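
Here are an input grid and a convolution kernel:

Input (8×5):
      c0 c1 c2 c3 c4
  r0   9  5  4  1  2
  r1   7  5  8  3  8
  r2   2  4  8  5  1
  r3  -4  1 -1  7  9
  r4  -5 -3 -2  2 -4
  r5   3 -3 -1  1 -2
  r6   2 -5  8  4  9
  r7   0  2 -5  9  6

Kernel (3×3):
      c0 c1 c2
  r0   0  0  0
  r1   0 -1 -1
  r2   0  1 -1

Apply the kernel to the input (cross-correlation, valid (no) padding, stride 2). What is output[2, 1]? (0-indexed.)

-4

The receptive field on the input at this output position is [-2 2 -4 / -1 1 -2 / 8 4 9]. Elementwise product with the kernel and sum: 1·-1 + -2·-1 + 4·1 + 9·-1.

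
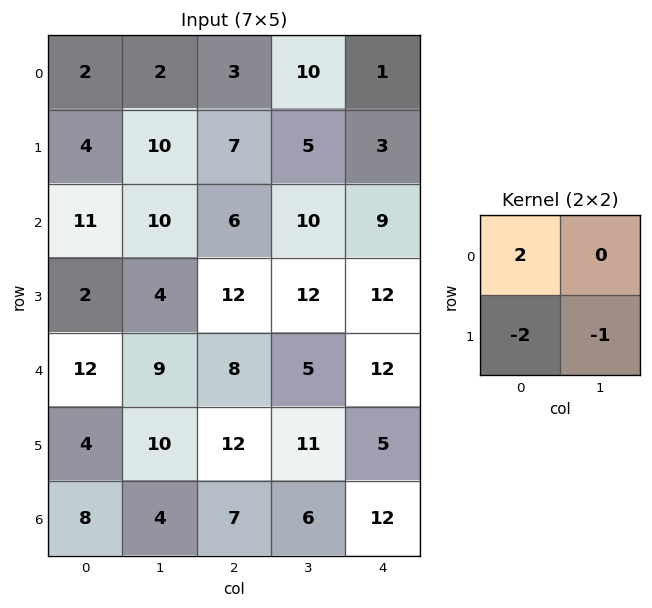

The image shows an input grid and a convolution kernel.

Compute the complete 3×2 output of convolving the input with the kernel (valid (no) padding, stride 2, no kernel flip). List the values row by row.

Output[0,0]: The receptive field on the input at this output position is [2 2 / 4 10]. Elementwise product with the kernel and sum: 2·2 + 4·-2 + 10·-1.
Output[0,1]: The receptive field on the input at this output position is [3 10 / 7 5]. Elementwise product with the kernel and sum: 3·2 + 7·-2 + 5·-1.

-14 -13
14 -24
6 -19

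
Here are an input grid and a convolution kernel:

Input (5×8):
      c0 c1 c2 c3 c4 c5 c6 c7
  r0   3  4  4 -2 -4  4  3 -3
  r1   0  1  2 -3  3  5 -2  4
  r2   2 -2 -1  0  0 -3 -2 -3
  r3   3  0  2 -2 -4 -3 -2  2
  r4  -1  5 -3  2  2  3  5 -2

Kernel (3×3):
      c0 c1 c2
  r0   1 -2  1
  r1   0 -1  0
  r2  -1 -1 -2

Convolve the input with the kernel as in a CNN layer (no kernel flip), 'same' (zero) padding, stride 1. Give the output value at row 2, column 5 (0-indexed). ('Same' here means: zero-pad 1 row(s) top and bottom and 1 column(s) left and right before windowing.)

5

The receptive field on the zero-padded input at this output position is [3 5 -2 / 0 -3 -2 / -4 -3 -2]. Elementwise product with the kernel and sum: 3·1 + 5·-2 + -2·1 + -3·-1 + -4·-1 + -3·-1 + -2·-2.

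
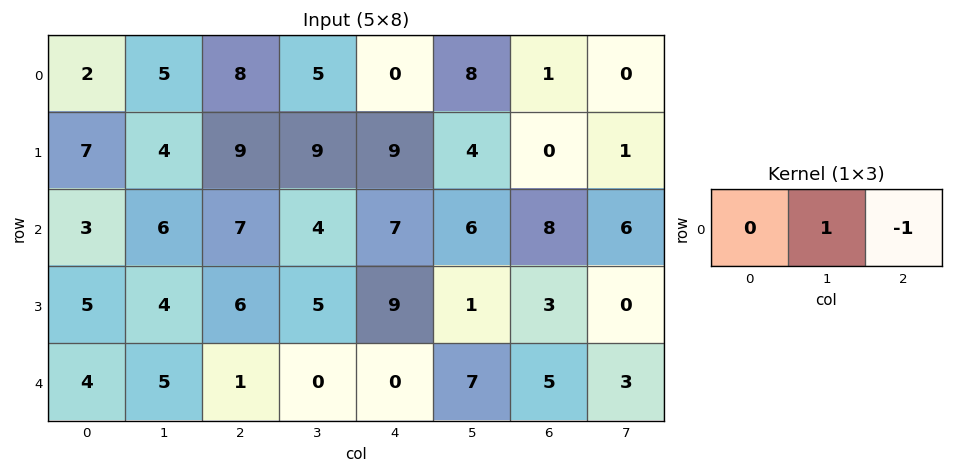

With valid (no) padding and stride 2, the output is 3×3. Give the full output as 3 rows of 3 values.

-3 5 7
-1 -3 -2
4 0 2

Output[0,0]: The receptive field on the input at this output position is [2 5 8]. Elementwise product with the kernel and sum: 5·1 + 8·-1.
Output[0,1]: The receptive field on the input at this output position is [8 5 0]. Elementwise product with the kernel and sum: 5·1 + 0·-1.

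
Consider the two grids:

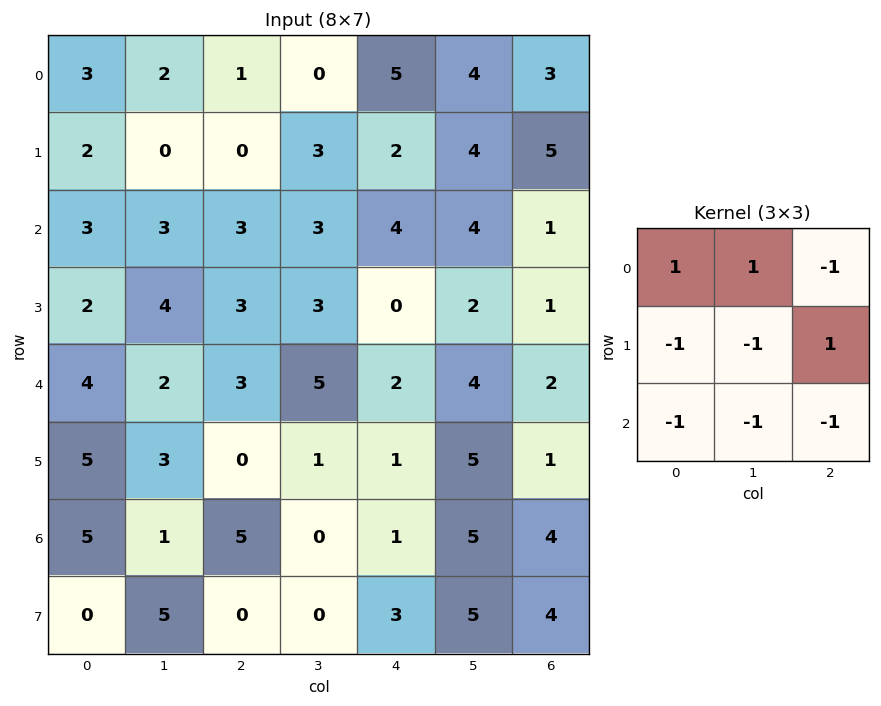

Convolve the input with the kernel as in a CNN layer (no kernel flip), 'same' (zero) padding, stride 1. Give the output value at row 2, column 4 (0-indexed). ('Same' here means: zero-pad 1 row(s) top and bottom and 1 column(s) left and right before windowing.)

-7

The receptive field on the zero-padded input at this output position is [3 2 4 / 3 4 4 / 3 0 2]. Elementwise product with the kernel and sum: 3·1 + 2·1 + 4·-1 + 3·-1 + 4·-1 + 4·1 + 3·-1 + 0·-1 + 2·-1.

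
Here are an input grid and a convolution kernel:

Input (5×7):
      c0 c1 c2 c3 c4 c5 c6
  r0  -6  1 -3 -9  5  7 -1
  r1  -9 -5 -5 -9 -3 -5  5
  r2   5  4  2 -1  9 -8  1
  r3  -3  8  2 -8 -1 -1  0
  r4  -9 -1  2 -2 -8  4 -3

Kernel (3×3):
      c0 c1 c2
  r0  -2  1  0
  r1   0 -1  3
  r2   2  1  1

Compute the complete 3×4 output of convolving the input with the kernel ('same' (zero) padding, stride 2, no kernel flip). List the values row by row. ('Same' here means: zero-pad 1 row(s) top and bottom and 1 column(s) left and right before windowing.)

Output[0,0]: The receptive field on the zero-padded input at this output position is [0 0 0 / 0 -6 1 / 0 -9 -5]. Elementwise product with the kernel and sum: 0·-2 + 0·1 + -6·-1 + 1·3 + 0·2 + -9·1 + -5·1.
Output[0,1]: The receptive field on the zero-padded input at this output position is [0 0 0 / 1 -3 -9 / -5 -5 -9]. Elementwise product with the kernel and sum: 0·-2 + 0·1 + -3·-1 + -9·3 + -5·2 + -5·1 + -9·1.

-5 -48 -10 -4
3 10 -36 12
3 -22 35 5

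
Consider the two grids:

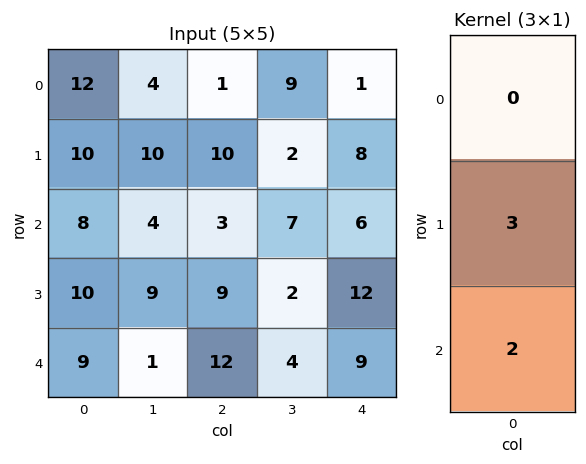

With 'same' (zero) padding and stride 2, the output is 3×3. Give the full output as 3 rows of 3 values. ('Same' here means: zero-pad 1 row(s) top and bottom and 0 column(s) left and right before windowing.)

Output[0,0]: The receptive field on the zero-padded input at this output position is [0 / 12 / 10]. Elementwise product with the kernel and sum: 12·3 + 10·2.
Output[0,1]: The receptive field on the zero-padded input at this output position is [0 / 1 / 10]. Elementwise product with the kernel and sum: 1·3 + 10·2.

56 23 19
44 27 42
27 36 27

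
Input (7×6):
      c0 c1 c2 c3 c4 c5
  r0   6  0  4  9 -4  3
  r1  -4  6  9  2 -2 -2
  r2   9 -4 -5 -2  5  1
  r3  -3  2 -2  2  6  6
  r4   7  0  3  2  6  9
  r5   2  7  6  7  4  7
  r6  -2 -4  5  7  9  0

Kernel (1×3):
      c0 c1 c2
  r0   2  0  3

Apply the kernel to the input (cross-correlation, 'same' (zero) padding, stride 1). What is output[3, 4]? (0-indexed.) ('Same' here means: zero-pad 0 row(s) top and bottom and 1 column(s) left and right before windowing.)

The receptive field on the zero-padded input at this output position is [2 6 6]. Elementwise product with the kernel and sum: 2·2 + 6·3.

22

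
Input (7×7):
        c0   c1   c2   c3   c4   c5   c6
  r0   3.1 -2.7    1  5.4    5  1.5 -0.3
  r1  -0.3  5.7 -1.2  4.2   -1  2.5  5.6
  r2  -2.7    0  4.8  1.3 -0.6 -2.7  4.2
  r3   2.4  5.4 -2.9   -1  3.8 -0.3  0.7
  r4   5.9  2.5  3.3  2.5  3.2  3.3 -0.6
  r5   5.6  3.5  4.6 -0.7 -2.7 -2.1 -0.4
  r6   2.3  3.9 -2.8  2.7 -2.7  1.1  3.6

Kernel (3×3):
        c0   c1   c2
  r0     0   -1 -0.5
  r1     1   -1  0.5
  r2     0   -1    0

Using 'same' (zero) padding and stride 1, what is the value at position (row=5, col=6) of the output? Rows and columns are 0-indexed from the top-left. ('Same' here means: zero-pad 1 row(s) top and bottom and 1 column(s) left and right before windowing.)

-4.7

The receptive field on the zero-padded input at this output position is [3.3 -0.6 0 / -2.1 -0.4 0 / 1.1 3.6 0]. Elementwise product with the kernel and sum: -0.6·-1 + 0·-0.5 + -2.1·1 + -0.4·-1 + 0·0.5 + 3.6·-1.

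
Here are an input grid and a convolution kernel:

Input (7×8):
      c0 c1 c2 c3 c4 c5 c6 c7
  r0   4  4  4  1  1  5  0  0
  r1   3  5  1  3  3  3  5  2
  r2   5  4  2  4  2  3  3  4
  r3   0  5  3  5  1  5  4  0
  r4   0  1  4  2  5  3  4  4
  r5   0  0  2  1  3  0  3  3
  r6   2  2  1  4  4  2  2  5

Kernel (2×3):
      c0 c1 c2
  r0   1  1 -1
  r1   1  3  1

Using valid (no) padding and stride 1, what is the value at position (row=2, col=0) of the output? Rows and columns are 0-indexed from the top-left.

The receptive field on the input at this output position is [5 4 2 / 0 5 3]. Elementwise product with the kernel and sum: 5·1 + 4·1 + 2·-1 + 0·1 + 5·3 + 3·1.

25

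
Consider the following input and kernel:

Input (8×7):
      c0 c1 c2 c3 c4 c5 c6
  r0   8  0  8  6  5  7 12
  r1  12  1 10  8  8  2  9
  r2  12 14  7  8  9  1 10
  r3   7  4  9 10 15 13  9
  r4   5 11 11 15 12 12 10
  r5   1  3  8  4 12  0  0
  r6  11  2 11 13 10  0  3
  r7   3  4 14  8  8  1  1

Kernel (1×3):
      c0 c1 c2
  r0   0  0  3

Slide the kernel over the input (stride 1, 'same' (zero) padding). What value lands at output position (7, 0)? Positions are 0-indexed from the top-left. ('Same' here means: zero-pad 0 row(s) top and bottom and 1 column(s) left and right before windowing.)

12

The receptive field on the zero-padded input at this output position is [0 3 4]. Elementwise product with the kernel and sum: 4·3.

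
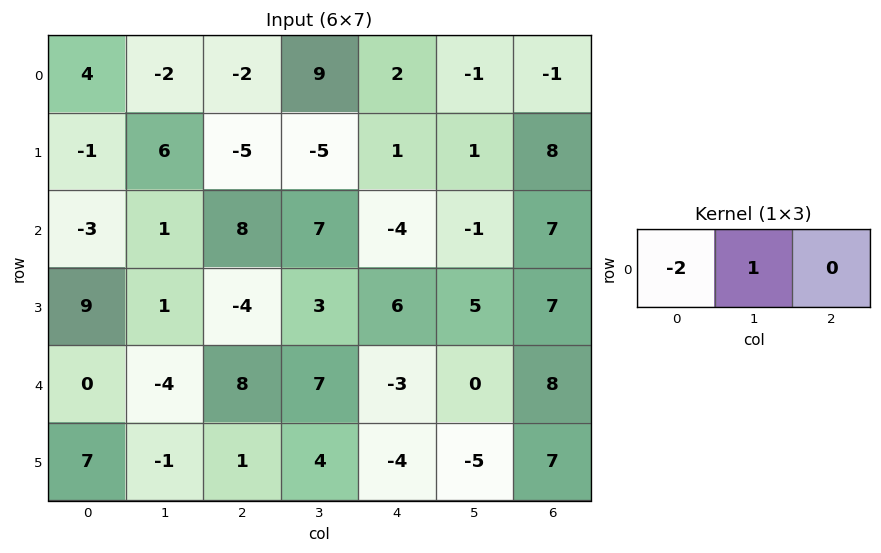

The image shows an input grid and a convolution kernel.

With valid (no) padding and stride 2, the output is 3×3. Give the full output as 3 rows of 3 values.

-10 13 -5
7 -9 7
-4 -9 6

Output[0,0]: The receptive field on the input at this output position is [4 -2 -2]. Elementwise product with the kernel and sum: 4·-2 + -2·1.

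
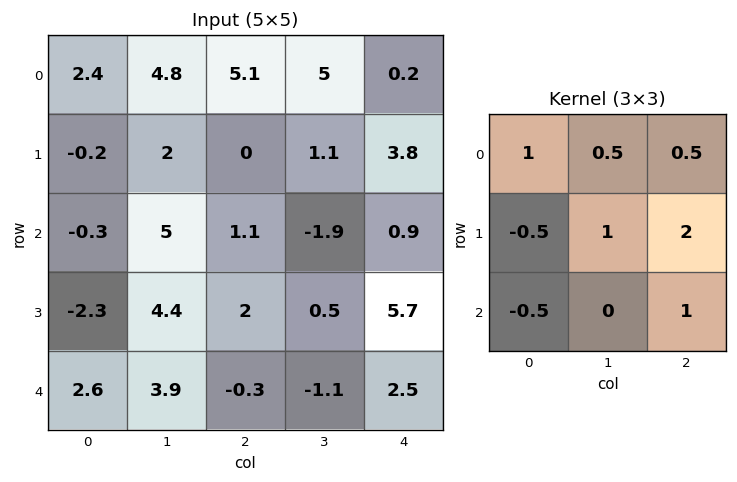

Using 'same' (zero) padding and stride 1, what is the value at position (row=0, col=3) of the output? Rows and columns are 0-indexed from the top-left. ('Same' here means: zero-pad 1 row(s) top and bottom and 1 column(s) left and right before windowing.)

6.65

The receptive field on the zero-padded input at this output position is [0 0 0 / 5.1 5 0.2 / 0 1.1 3.8]. Elementwise product with the kernel and sum: 0·1 + 0·0.5 + 0·0.5 + 5.1·-0.5 + 5·1 + 0.2·2 + 0·-0.5 + 3.8·1.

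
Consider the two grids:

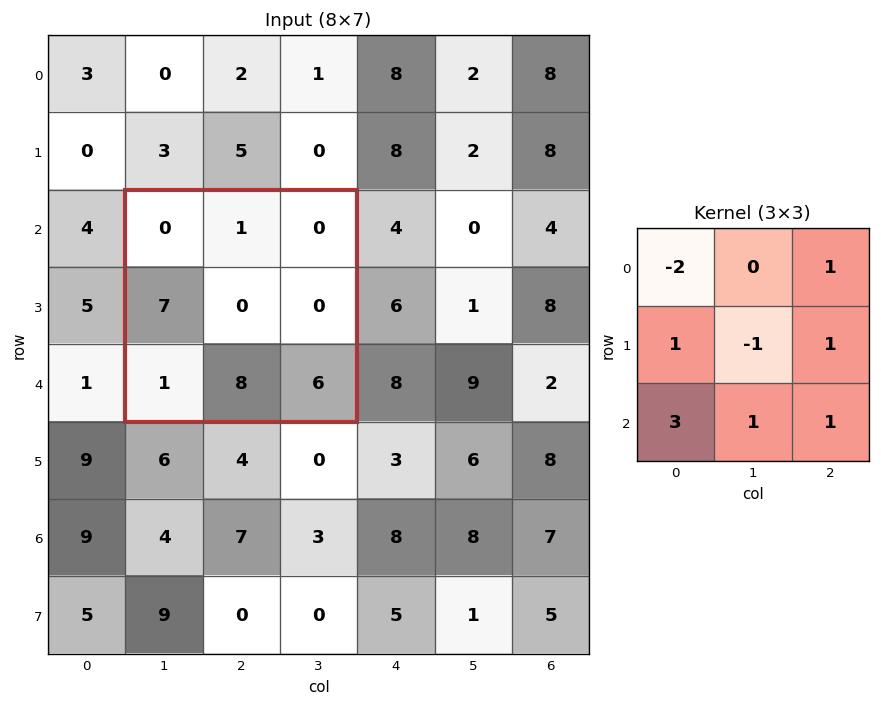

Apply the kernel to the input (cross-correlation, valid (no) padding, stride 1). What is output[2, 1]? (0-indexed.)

24

The receptive field on the input at this output position is [0 1 0 / 7 0 0 / 1 8 6]. Elementwise product with the kernel and sum: 0·-2 + 0·1 + 7·1 + 0·-1 + 0·1 + 1·3 + 8·1 + 6·1.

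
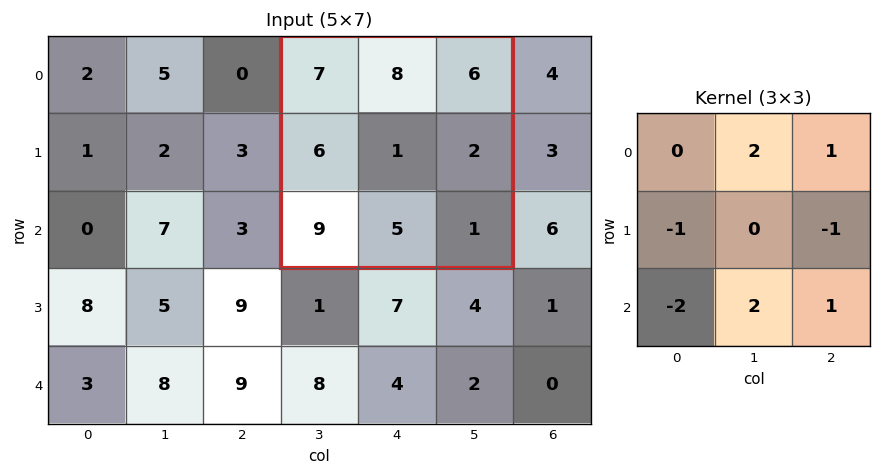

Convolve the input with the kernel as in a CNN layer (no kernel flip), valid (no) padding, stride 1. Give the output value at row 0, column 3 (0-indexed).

7

The receptive field on the input at this output position is [7 8 6 / 6 1 2 / 9 5 1]. Elementwise product with the kernel and sum: 8·2 + 6·1 + 6·-1 + 2·-1 + 9·-2 + 5·2 + 1·1.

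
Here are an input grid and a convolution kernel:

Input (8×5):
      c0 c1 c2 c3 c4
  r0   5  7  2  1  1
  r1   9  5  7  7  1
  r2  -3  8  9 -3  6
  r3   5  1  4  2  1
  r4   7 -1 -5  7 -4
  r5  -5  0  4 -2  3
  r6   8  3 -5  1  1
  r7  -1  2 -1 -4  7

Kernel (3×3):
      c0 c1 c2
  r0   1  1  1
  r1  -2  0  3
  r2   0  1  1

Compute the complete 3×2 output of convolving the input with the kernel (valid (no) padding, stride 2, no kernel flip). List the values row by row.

34 -4
10 10
21 1

Output[0,0]: The receptive field on the input at this output position is [5 7 2 / 9 5 7 / -3 8 9]. Elementwise product with the kernel and sum: 5·1 + 7·1 + 2·1 + 9·-2 + 7·3 + 8·1 + 9·1.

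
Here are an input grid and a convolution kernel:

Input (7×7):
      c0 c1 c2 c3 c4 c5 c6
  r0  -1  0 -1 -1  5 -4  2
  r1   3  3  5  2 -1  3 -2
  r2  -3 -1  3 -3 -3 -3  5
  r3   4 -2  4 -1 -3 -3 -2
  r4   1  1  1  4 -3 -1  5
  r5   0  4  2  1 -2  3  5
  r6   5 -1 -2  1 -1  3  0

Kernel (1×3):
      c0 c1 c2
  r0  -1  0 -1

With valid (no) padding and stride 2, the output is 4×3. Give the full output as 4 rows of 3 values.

Output[0,0]: The receptive field on the input at this output position is [-1 0 -1]. Elementwise product with the kernel and sum: -1·-1 + -1·-1.

2 -4 -7
0 0 -2
-2 2 -2
-3 3 1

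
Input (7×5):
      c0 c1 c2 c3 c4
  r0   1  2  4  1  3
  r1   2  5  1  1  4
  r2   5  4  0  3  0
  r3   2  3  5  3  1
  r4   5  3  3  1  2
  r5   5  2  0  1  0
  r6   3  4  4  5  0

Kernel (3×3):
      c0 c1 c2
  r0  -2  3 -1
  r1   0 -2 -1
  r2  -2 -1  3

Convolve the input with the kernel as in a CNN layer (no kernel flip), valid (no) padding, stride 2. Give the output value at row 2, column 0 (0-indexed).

The receptive field on the input at this output position is [5 3 3 / 5 2 0 / 3 4 4]. Elementwise product with the kernel and sum: 5·-2 + 3·3 + 3·-1 + 2·-2 + 0·-1 + 3·-2 + 4·-1 + 4·3.

-6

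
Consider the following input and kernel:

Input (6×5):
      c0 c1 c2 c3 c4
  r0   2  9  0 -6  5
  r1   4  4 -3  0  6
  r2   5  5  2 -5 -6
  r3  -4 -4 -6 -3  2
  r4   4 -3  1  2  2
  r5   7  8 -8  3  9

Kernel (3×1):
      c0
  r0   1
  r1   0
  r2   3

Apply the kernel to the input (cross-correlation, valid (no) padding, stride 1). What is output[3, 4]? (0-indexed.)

29

The receptive field on the input at this output position is [2 / 2 / 9]. Elementwise product with the kernel and sum: 2·1 + 9·3.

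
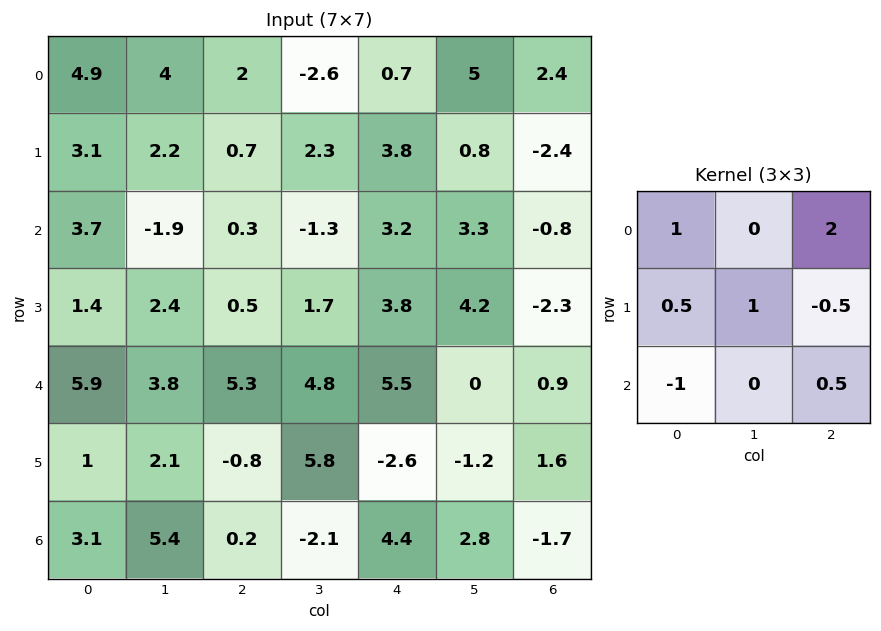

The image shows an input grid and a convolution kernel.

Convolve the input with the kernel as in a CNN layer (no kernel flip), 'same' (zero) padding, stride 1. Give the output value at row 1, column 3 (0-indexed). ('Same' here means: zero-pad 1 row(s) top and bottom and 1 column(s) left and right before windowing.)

The receptive field on the zero-padded input at this output position is [2 -2.6 0.7 / 0.7 2.3 3.8 / 0.3 -1.3 3.2]. Elementwise product with the kernel and sum: 2·1 + 0.7·2 + 0.7·0.5 + 2.3·1 + 3.8·-0.5 + 0.3·-1 + 3.2·0.5.

5.45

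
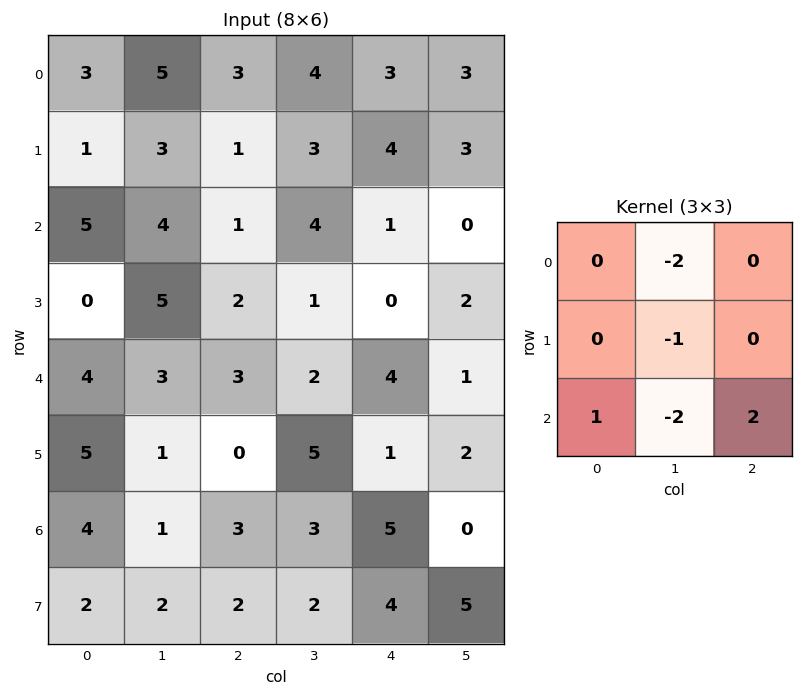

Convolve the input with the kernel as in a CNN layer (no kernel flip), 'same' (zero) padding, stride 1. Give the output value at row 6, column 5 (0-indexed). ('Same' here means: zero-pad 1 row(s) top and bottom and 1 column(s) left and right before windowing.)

The receptive field on the zero-padded input at this output position is [1 2 0 / 5 0 0 / 4 5 0]. Elementwise product with the kernel and sum: 2·-2 + 0·-1 + 4·1 + 5·-2 + 0·2.

-10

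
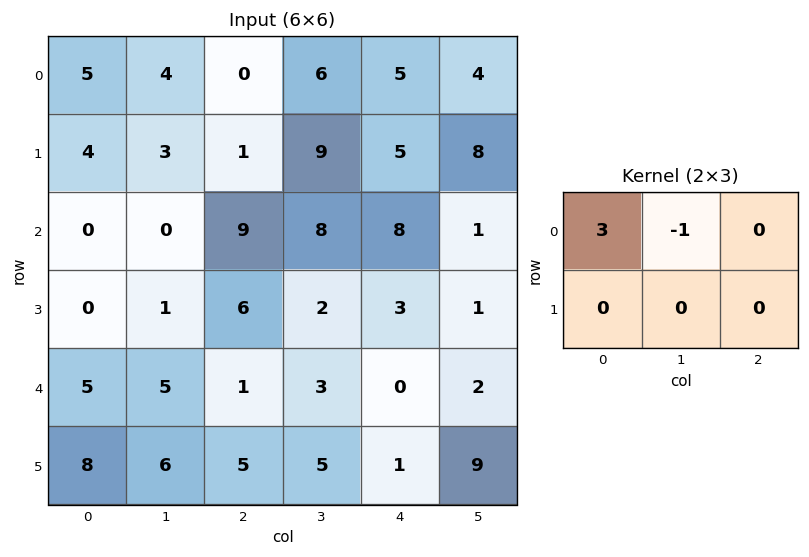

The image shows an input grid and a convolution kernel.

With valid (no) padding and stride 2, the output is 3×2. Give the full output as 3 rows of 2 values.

Output[0,0]: The receptive field on the input at this output position is [5 4 0 / 4 3 1]. Elementwise product with the kernel and sum: 5·3 + 4·-1.
Output[0,1]: The receptive field on the input at this output position is [0 6 5 / 1 9 5]. Elementwise product with the kernel and sum: 0·3 + 6·-1.

11 -6
0 19
10 0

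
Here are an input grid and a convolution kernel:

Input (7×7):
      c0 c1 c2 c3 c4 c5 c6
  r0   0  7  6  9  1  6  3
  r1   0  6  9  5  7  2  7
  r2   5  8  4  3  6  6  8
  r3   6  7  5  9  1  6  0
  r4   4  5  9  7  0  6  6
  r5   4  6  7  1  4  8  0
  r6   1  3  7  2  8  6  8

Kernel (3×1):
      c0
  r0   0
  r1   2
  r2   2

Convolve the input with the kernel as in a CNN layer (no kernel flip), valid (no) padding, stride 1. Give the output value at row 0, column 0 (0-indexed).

The receptive field on the input at this output position is [0 / 0 / 5]. Elementwise product with the kernel and sum: 0·2 + 5·2.

10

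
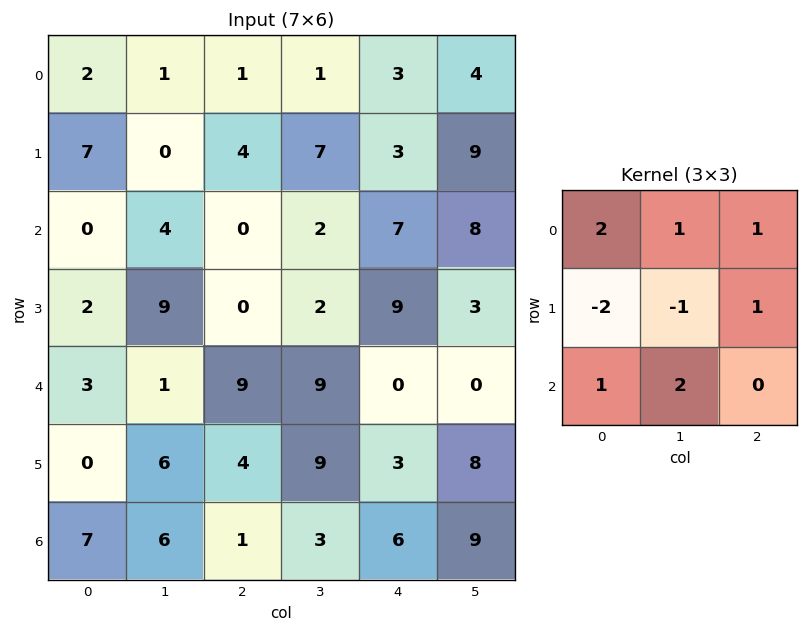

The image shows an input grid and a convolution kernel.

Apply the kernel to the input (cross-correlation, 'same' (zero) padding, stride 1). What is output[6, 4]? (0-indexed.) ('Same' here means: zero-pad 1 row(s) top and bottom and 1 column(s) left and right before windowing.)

The receptive field on the zero-padded input at this output position is [9 3 8 / 3 6 9 / 0 0 0]. Elementwise product with the kernel and sum: 9·2 + 3·1 + 8·1 + 3·-2 + 6·-1 + 9·1 + 0·1 + 0·2.

26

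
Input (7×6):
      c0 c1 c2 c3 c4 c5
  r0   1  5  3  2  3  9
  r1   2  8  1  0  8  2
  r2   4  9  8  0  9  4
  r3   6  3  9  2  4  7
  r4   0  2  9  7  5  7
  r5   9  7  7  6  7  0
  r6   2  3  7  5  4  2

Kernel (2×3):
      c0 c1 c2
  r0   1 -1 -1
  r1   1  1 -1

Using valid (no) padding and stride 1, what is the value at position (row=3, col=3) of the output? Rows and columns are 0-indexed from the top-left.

-4

The receptive field on the input at this output position is [2 4 7 / 7 5 7]. Elementwise product with the kernel and sum: 2·1 + 4·-1 + 7·-1 + 7·1 + 5·1 + 7·-1.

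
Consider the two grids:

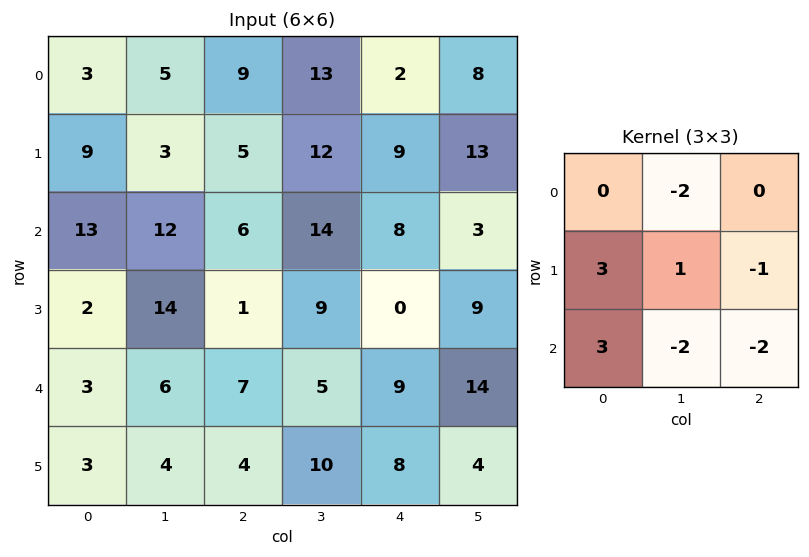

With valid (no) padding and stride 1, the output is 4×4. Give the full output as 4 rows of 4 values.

18 -20 -34 48
15 40 -15 38
-22 16 -23 -29
-27 2 -25 16

Output[0,0]: The receptive field on the input at this output position is [3 5 9 / 9 3 5 / 13 12 6]. Elementwise product with the kernel and sum: 5·-2 + 9·3 + 3·1 + 5·-1 + 13·3 + 12·-2 + 6·-2.
Output[0,1]: The receptive field on the input at this output position is [5 9 13 / 3 5 12 / 12 6 14]. Elementwise product with the kernel and sum: 9·-2 + 3·3 + 5·1 + 12·-1 + 12·3 + 6·-2 + 14·-2.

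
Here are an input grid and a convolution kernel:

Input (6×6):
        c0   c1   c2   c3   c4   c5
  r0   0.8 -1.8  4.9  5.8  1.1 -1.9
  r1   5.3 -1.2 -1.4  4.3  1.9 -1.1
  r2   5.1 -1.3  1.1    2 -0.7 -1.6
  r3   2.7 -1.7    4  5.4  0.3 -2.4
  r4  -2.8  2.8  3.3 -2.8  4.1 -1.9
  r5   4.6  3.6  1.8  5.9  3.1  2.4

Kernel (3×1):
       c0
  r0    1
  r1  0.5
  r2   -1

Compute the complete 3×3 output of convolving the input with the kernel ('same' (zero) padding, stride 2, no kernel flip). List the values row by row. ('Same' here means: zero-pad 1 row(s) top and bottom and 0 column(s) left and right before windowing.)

-4.9 3.85 -1.35
5.15 -4.85 1.25
-3.3 3.85 -0.75

Output[0,0]: The receptive field on the zero-padded input at this output position is [0 / 0.8 / 5.3]. Elementwise product with the kernel and sum: 0·1 + 0.8·0.5 + 5.3·-1.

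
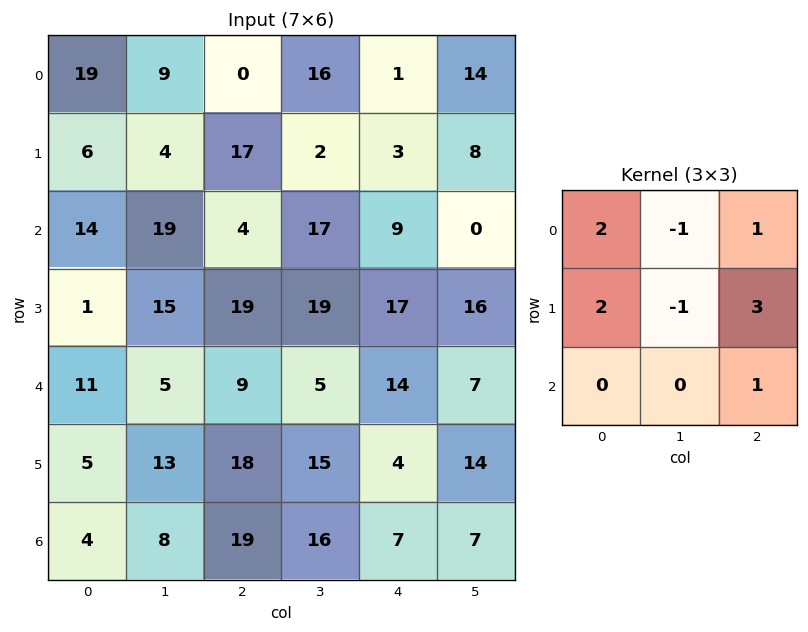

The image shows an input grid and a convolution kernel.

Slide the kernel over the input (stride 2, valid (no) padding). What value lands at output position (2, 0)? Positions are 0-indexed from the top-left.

The receptive field on the input at this output position is [11 5 9 / 5 13 18 / 4 8 19]. Elementwise product with the kernel and sum: 11·2 + 5·-1 + 9·1 + 5·2 + 13·-1 + 18·3 + 19·1.

96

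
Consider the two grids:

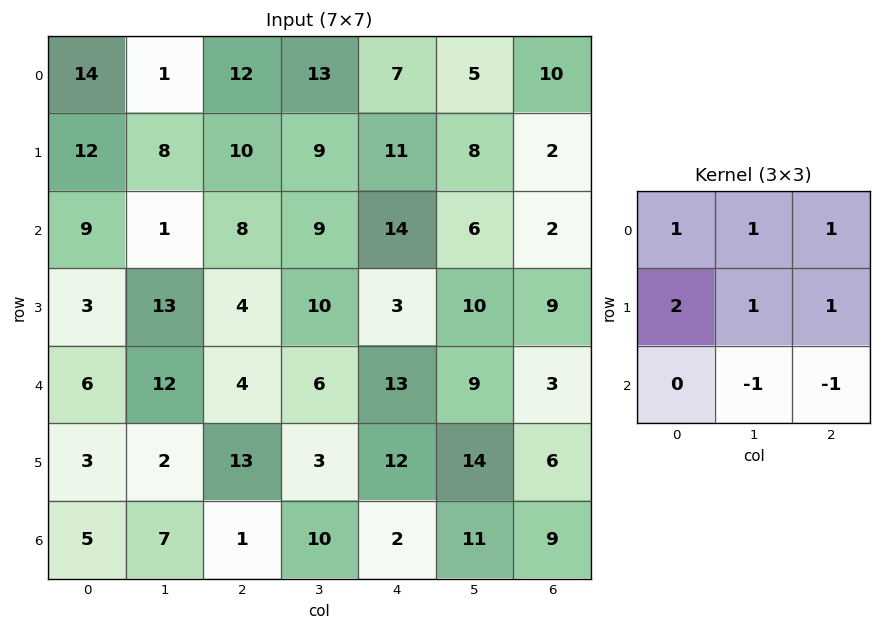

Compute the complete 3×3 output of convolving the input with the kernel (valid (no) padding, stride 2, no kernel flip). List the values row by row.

60 49 46
25 33 35
35 52 49

Output[0,0]: The receptive field on the input at this output position is [14 1 12 / 12 8 10 / 9 1 8]. Elementwise product with the kernel and sum: 14·1 + 1·1 + 12·1 + 12·2 + 8·1 + 10·1 + 1·-1 + 8·-1.
Output[0,1]: The receptive field on the input at this output position is [12 13 7 / 10 9 11 / 8 9 14]. Elementwise product with the kernel and sum: 12·1 + 13·1 + 7·1 + 10·2 + 9·1 + 11·1 + 9·-1 + 14·-1.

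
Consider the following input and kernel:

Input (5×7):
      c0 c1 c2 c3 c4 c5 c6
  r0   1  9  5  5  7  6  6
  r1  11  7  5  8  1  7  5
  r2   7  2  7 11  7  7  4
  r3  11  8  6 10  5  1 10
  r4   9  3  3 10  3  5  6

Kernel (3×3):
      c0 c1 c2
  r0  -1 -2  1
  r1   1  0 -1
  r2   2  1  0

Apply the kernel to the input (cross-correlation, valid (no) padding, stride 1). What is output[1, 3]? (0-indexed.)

26

The receptive field on the input at this output position is [8 1 7 / 11 7 7 / 10 5 1]. Elementwise product with the kernel and sum: 8·-1 + 1·-2 + 7·1 + 11·1 + 7·-1 + 10·2 + 5·1.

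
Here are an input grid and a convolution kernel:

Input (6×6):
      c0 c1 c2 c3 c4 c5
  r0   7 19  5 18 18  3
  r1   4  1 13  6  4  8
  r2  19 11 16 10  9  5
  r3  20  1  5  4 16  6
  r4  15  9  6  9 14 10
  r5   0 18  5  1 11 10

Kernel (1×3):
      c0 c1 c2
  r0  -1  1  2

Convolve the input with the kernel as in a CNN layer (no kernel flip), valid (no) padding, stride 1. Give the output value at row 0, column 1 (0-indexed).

22

The receptive field on the input at this output position is [19 5 18]. Elementwise product with the kernel and sum: 19·-1 + 5·1 + 18·2.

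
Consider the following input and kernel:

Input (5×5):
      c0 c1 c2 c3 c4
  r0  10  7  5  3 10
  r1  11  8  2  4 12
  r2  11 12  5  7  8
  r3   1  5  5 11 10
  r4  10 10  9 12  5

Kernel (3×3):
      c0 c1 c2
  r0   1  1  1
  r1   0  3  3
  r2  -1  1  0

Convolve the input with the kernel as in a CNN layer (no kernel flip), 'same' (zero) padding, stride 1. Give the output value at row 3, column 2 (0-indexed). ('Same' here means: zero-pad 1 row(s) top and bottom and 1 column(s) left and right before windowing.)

71

The receptive field on the zero-padded input at this output position is [12 5 7 / 5 5 11 / 10 9 12]. Elementwise product with the kernel and sum: 12·1 + 5·1 + 7·1 + 5·3 + 11·3 + 10·-1 + 9·1.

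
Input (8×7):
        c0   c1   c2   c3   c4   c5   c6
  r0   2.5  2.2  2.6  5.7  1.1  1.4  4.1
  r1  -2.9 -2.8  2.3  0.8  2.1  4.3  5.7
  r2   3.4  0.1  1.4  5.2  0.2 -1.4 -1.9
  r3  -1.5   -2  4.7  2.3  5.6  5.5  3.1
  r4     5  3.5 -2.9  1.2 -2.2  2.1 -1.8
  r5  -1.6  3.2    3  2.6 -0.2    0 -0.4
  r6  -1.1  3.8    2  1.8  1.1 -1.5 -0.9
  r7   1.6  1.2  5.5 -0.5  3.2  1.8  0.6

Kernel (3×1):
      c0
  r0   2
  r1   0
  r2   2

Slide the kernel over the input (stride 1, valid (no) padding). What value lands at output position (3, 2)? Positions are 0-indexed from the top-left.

15.4

The receptive field on the input at this output position is [4.7 / -2.9 / 3]. Elementwise product with the kernel and sum: 4.7·2 + 3·2.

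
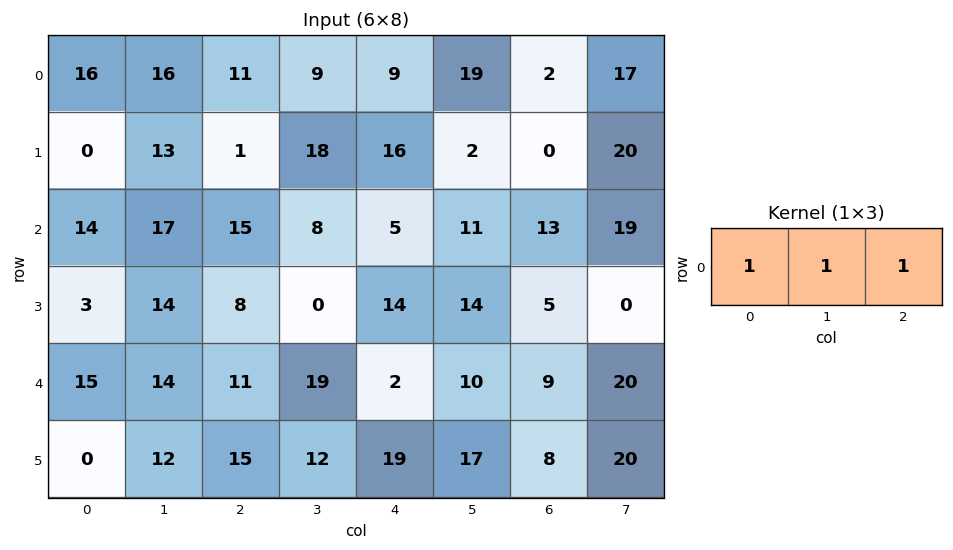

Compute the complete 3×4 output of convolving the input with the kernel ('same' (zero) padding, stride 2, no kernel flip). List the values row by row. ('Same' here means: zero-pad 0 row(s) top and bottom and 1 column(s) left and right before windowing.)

Output[0,0]: The receptive field on the zero-padded input at this output position is [0 16 16]. Elementwise product with the kernel and sum: 0·1 + 16·1 + 16·1.

32 36 37 38
31 40 24 43
29 44 31 39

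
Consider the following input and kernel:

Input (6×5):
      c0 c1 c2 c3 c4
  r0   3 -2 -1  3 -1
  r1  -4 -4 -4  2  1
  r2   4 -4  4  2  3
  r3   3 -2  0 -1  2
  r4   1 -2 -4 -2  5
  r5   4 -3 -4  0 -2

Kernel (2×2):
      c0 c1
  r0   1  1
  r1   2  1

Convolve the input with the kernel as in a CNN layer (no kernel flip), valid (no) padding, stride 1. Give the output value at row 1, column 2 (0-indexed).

The receptive field on the input at this output position is [-4 2 / 4 2]. Elementwise product with the kernel and sum: -4·1 + 2·1 + 4·2 + 2·1.

8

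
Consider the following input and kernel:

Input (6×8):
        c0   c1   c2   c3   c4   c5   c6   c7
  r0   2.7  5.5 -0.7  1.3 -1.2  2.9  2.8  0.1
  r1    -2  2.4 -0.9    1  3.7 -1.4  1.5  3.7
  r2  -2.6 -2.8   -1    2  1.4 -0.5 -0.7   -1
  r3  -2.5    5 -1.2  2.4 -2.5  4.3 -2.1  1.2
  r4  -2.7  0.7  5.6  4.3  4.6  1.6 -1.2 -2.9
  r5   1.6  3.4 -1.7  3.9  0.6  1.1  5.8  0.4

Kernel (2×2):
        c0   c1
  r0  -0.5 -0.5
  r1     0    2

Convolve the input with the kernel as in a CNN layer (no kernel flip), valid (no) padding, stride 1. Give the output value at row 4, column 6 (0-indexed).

The receptive field on the input at this output position is [-1.2 -2.9 / 5.8 0.4]. Elementwise product with the kernel and sum: -1.2·-0.5 + -2.9·-0.5 + 0.4·2.

2.85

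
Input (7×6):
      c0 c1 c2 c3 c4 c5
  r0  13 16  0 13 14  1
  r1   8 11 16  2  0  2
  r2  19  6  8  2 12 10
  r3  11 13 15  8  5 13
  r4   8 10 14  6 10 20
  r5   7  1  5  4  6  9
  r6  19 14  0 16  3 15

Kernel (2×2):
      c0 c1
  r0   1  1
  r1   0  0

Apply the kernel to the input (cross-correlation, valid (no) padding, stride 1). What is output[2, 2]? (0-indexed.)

The receptive field on the input at this output position is [8 2 / 15 8]. Elementwise product with the kernel and sum: 8·1 + 2·1.

10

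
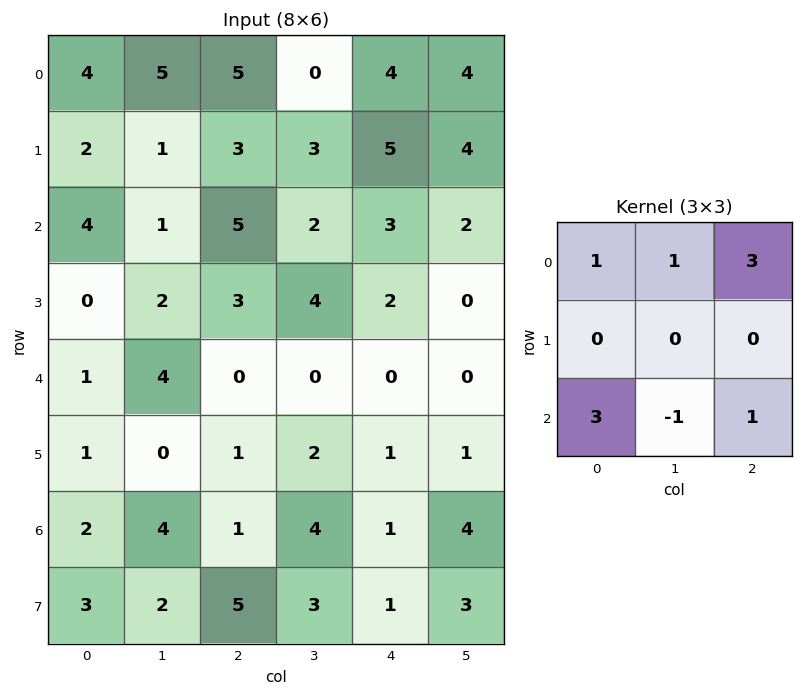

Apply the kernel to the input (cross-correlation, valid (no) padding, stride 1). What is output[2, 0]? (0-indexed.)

The receptive field on the input at this output position is [4 1 5 / 0 2 3 / 1 4 0]. Elementwise product with the kernel and sum: 4·1 + 1·1 + 5·3 + 1·3 + 4·-1 + 0·1.

19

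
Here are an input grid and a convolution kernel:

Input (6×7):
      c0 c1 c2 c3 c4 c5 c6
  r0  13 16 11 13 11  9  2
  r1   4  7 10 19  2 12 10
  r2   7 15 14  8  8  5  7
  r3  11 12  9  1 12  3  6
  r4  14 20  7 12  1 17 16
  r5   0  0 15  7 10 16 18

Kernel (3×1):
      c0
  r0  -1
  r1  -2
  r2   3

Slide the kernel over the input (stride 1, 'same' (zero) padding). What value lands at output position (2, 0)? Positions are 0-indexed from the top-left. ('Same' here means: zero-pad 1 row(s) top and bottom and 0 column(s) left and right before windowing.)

The receptive field on the zero-padded input at this output position is [4 / 7 / 11]. Elementwise product with the kernel and sum: 4·-1 + 7·-2 + 11·3.

15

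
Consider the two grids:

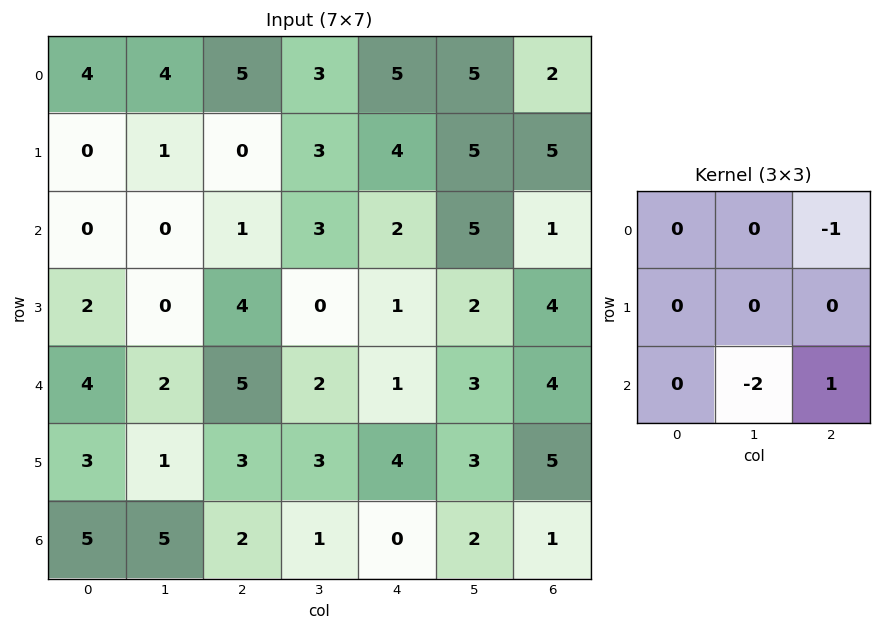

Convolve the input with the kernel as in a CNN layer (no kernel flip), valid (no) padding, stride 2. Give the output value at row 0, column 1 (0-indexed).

-9

The receptive field on the input at this output position is [5 3 5 / 0 3 4 / 1 3 2]. Elementwise product with the kernel and sum: 5·-1 + 3·-2 + 2·1.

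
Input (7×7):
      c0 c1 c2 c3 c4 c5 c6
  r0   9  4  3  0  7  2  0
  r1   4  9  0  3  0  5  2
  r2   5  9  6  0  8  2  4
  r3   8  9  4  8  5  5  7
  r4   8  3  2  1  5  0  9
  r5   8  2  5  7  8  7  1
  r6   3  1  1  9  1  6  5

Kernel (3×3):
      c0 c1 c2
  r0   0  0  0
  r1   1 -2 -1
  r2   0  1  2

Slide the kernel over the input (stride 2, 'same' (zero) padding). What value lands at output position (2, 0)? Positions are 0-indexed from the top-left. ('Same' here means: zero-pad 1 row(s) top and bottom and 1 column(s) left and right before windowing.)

-7

The receptive field on the zero-padded input at this output position is [0 8 9 / 0 8 3 / 0 8 2]. Elementwise product with the kernel and sum: 0·1 + 8·-2 + 3·-1 + 8·1 + 2·2.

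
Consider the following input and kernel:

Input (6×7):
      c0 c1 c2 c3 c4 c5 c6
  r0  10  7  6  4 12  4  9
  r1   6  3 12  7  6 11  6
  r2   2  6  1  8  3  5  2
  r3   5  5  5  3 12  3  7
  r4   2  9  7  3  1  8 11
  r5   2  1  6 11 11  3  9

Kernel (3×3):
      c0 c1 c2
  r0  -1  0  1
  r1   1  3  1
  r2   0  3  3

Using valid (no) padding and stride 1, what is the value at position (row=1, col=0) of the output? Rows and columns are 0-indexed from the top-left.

57

The receptive field on the input at this output position is [6 3 12 / 2 6 1 / 5 5 5]. Elementwise product with the kernel and sum: 6·-1 + 12·1 + 2·1 + 6·3 + 1·1 + 5·3 + 5·3.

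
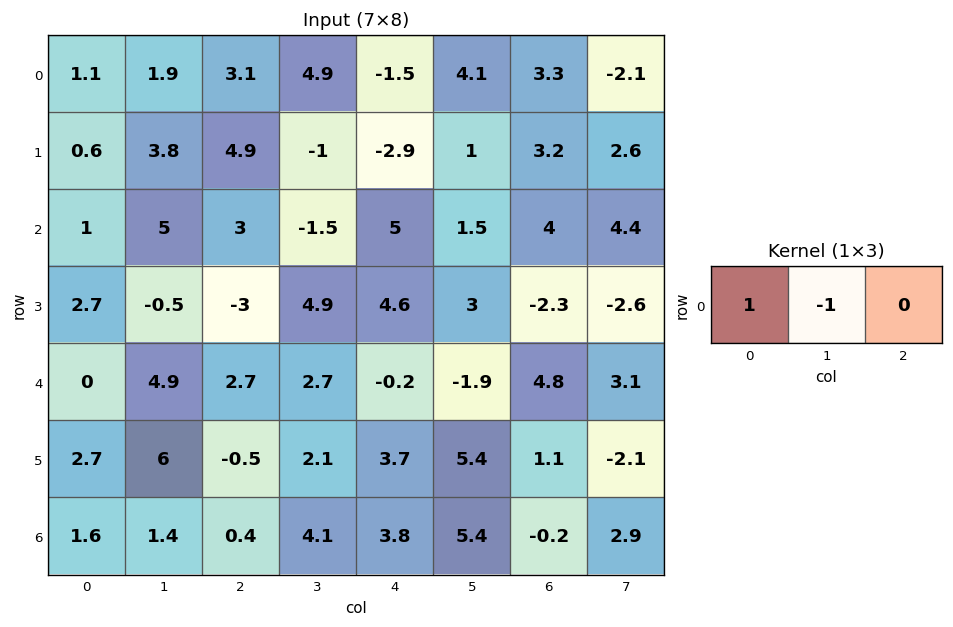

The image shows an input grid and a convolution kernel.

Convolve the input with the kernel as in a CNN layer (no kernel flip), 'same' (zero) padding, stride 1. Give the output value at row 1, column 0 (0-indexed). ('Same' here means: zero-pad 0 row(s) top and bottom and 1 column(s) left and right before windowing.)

-0.6

The receptive field on the zero-padded input at this output position is [0 0.6 3.8]. Elementwise product with the kernel and sum: 0·1 + 0.6·-1.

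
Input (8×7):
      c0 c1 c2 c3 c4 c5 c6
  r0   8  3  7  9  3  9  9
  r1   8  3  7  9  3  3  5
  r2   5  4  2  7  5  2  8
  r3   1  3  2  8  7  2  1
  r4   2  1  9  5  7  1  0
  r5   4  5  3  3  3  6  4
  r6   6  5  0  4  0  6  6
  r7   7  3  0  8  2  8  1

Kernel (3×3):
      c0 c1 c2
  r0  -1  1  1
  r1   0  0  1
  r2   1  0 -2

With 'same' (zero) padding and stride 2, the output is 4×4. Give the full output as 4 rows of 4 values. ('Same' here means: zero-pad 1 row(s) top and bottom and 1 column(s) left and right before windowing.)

-3 -6 12 3
9 7 3 4
-5 11 -7 5
8 -8 4 6

Output[0,0]: The receptive field on the zero-padded input at this output position is [0 0 0 / 0 8 3 / 0 8 3]. Elementwise product with the kernel and sum: 0·-1 + 0·1 + 0·1 + 3·1 + 0·1 + 3·-2.
Output[0,1]: The receptive field on the zero-padded input at this output position is [0 0 0 / 3 7 9 / 3 7 9]. Elementwise product with the kernel and sum: 0·-1 + 0·1 + 0·1 + 9·1 + 3·1 + 9·-2.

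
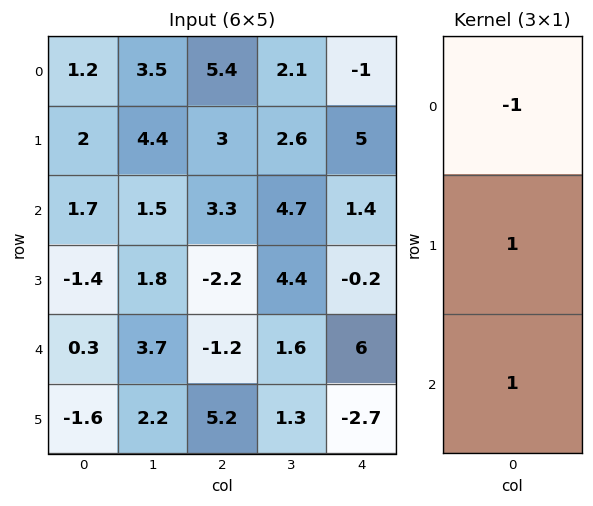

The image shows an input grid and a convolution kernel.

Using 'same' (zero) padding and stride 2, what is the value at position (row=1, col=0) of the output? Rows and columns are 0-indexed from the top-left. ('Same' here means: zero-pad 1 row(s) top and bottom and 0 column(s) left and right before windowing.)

The receptive field on the zero-padded input at this output position is [2 / 1.7 / -1.4]. Elementwise product with the kernel and sum: 2·-1 + 1.7·1 + -1.4·1.

-1.7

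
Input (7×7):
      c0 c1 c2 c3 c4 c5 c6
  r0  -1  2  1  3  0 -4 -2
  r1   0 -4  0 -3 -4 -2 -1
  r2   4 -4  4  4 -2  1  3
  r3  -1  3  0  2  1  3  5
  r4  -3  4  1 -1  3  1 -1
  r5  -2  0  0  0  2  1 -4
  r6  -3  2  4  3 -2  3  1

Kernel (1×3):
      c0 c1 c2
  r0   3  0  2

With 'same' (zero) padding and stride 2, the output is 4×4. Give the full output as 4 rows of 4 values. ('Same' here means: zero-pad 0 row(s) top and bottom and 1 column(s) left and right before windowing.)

4 12 1 -12
-8 -4 14 3
8 10 -1 3
4 12 15 9

Output[0,0]: The receptive field on the zero-padded input at this output position is [0 -1 2]. Elementwise product with the kernel and sum: 0·3 + 2·2.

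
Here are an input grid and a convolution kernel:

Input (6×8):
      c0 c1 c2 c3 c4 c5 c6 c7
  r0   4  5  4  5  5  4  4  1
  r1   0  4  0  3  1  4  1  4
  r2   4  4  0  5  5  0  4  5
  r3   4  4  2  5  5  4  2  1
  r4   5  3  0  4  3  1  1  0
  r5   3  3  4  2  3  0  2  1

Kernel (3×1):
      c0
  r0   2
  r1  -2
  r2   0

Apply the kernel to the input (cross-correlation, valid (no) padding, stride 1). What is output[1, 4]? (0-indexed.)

-8

The receptive field on the input at this output position is [1 / 5 / 5]. Elementwise product with the kernel and sum: 1·2 + 5·-2.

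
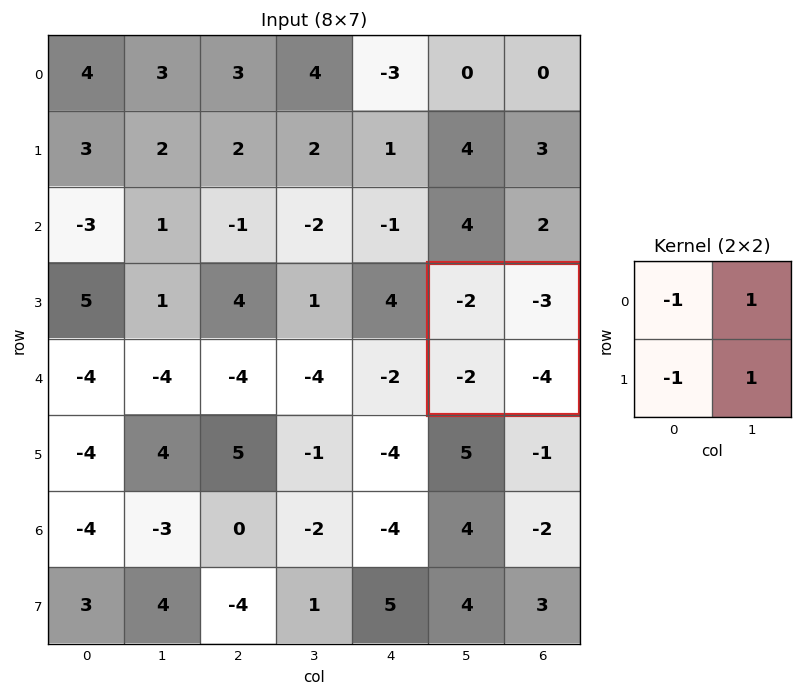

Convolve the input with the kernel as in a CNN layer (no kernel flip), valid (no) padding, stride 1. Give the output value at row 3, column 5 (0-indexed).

-3

The receptive field on the input at this output position is [-2 -3 / -2 -4]. Elementwise product with the kernel and sum: -2·-1 + -3·1 + -2·-1 + -4·1.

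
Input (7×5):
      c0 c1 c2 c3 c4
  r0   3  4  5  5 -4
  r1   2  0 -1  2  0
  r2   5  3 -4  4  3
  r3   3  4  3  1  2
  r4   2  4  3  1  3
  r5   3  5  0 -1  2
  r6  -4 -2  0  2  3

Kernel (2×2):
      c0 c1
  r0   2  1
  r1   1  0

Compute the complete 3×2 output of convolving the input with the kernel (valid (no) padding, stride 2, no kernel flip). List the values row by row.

Output[0,0]: The receptive field on the input at this output position is [3 4 / 2 0]. Elementwise product with the kernel and sum: 3·2 + 4·1 + 2·1.
Output[0,1]: The receptive field on the input at this output position is [5 5 / -1 2]. Elementwise product with the kernel and sum: 5·2 + 5·1 + -1·1.

12 14
16 -1
11 7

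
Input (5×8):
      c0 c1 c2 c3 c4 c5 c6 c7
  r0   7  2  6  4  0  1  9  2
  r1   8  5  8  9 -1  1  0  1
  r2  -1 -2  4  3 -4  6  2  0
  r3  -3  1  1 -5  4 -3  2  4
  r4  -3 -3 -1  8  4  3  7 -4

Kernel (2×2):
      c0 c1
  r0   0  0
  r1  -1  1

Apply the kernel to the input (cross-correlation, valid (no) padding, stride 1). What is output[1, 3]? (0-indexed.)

The receptive field on the input at this output position is [9 -1 / 3 -4]. Elementwise product with the kernel and sum: 3·-1 + -4·1.

-7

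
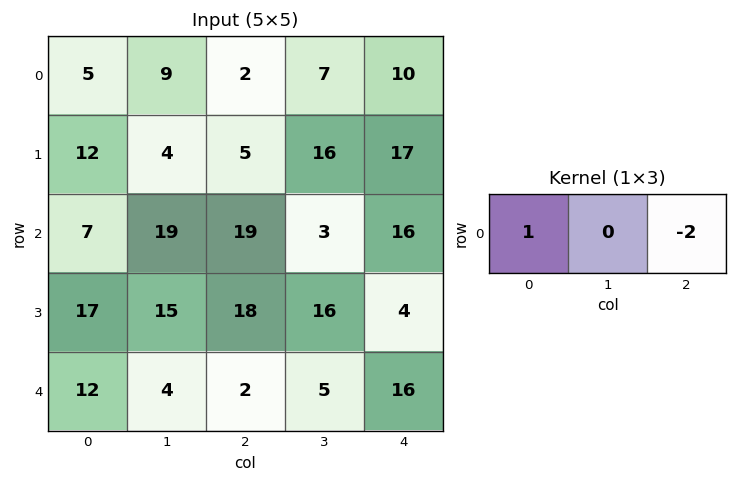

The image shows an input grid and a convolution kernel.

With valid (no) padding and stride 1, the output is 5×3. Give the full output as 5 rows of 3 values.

1 -5 -18
2 -28 -29
-31 13 -13
-19 -17 10
8 -6 -30

Output[0,0]: The receptive field on the input at this output position is [5 9 2]. Elementwise product with the kernel and sum: 5·1 + 2·-2.
Output[0,1]: The receptive field on the input at this output position is [9 2 7]. Elementwise product with the kernel and sum: 9·1 + 7·-2.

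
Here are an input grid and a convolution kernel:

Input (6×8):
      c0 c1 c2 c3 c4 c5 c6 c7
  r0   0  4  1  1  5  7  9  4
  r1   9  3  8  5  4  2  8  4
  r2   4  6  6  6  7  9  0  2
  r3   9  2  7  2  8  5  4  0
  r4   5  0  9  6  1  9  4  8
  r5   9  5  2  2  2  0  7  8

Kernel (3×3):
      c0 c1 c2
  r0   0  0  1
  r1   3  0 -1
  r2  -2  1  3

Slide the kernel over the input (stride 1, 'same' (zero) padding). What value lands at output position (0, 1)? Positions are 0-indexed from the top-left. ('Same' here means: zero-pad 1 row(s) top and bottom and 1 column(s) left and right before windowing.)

The receptive field on the zero-padded input at this output position is [0 0 0 / 0 4 1 / 9 3 8]. Elementwise product with the kernel and sum: 0·1 + 0·3 + 1·-1 + 9·-2 + 3·1 + 8·3.

8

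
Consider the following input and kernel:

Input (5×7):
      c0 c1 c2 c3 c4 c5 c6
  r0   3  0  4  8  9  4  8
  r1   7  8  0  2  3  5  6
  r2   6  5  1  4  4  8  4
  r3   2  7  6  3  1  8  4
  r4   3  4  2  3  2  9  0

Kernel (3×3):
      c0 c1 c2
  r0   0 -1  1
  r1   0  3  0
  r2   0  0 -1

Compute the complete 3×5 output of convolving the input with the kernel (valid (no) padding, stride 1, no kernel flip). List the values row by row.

27 0 3 -4 15
1 2 12 6 21
15 18 7 -2 20

Output[0,0]: The receptive field on the input at this output position is [3 0 4 / 7 8 0 / 6 5 1]. Elementwise product with the kernel and sum: 0·-1 + 4·1 + 8·3 + 1·-1.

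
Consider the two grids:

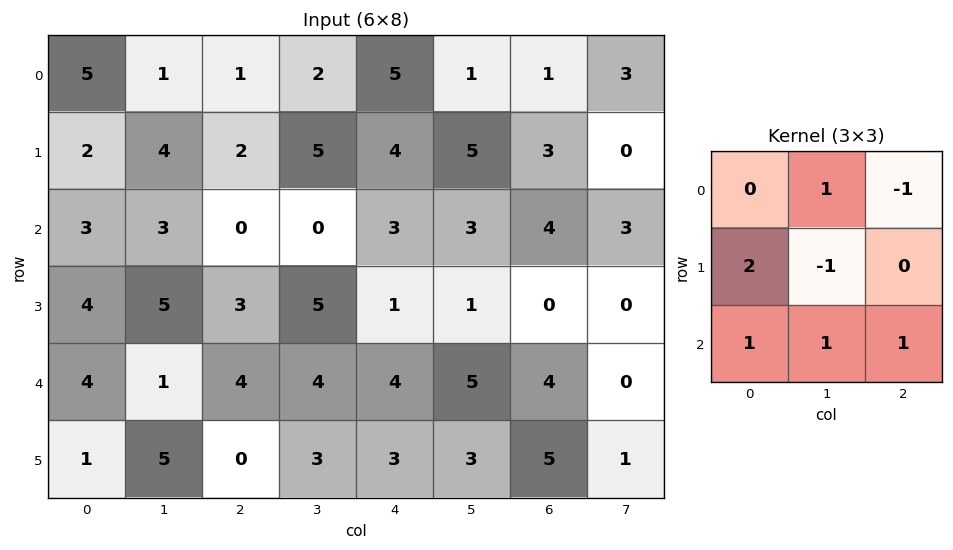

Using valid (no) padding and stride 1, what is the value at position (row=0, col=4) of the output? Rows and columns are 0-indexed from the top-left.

The receptive field on the input at this output position is [5 1 1 / 4 5 3 / 3 3 4]. Elementwise product with the kernel and sum: 1·1 + 1·-1 + 4·2 + 5·-1 + 3·1 + 3·1 + 4·1.

13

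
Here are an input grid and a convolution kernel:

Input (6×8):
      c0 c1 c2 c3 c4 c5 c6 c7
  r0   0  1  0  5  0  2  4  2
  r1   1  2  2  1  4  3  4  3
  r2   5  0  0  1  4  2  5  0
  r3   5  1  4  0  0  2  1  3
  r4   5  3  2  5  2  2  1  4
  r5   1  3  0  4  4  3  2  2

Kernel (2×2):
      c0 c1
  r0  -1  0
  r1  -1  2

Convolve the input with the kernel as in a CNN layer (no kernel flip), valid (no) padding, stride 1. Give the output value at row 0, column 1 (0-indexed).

1

The receptive field on the input at this output position is [1 0 / 2 2]. Elementwise product with the kernel and sum: 1·-1 + 2·-1 + 2·2.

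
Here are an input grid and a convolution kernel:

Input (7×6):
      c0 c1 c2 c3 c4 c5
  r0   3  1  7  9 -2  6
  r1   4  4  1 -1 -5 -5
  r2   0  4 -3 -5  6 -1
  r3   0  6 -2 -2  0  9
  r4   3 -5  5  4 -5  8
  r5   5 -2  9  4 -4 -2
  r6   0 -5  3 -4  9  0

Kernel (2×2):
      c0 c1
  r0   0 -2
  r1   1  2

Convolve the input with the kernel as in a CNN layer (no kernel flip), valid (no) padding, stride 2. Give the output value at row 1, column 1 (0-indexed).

The receptive field on the input at this output position is [-3 -5 / -2 -2]. Elementwise product with the kernel and sum: -5·-2 + -2·1 + -2·2.

4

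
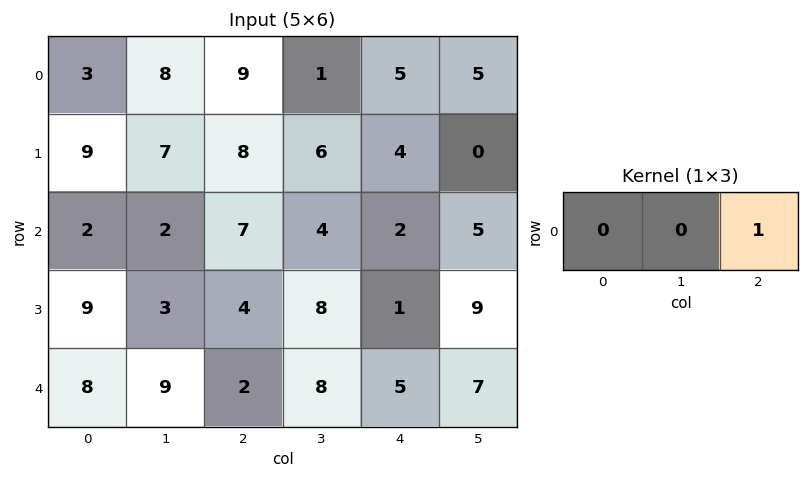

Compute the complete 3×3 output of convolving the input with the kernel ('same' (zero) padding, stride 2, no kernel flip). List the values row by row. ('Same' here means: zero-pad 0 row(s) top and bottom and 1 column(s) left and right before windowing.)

Output[0,0]: The receptive field on the zero-padded input at this output position is [0 3 8]. Elementwise product with the kernel and sum: 8·1.

8 1 5
2 4 5
9 8 7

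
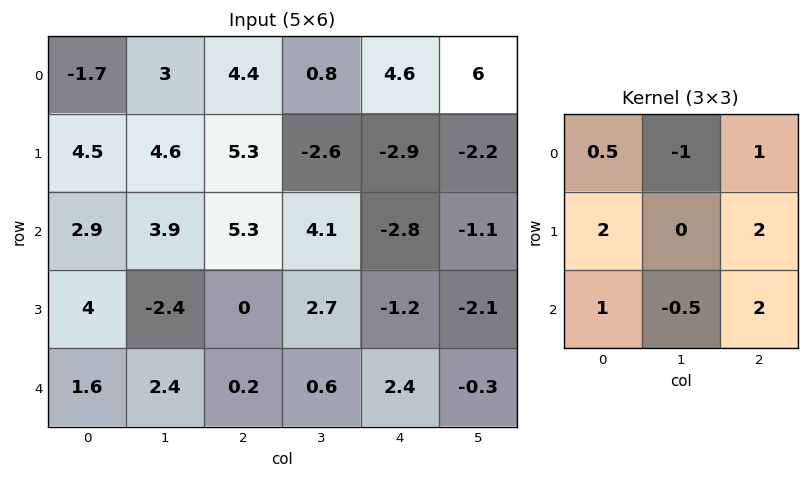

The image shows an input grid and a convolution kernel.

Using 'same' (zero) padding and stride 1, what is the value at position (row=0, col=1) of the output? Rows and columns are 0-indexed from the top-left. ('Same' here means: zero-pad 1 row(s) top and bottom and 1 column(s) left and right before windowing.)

18.2

The receptive field on the zero-padded input at this output position is [0 0 0 / -1.7 3 4.4 / 4.5 4.6 5.3]. Elementwise product with the kernel and sum: 0·0.5 + 0·-1 + 0·1 + -1.7·2 + 4.4·2 + 4.5·1 + 4.6·-0.5 + 5.3·2.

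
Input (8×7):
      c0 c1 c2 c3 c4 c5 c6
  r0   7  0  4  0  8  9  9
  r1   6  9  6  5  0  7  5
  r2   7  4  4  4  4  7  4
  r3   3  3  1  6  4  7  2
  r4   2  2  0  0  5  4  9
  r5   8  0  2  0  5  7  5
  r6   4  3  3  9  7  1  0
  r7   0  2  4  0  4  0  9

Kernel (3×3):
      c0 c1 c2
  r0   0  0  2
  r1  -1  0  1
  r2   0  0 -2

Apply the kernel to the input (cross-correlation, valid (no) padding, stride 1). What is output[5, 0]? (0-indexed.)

The receptive field on the input at this output position is [8 0 2 / 4 3 3 / 0 2 4]. Elementwise product with the kernel and sum: 2·2 + 4·-1 + 3·1 + 4·-2.

-5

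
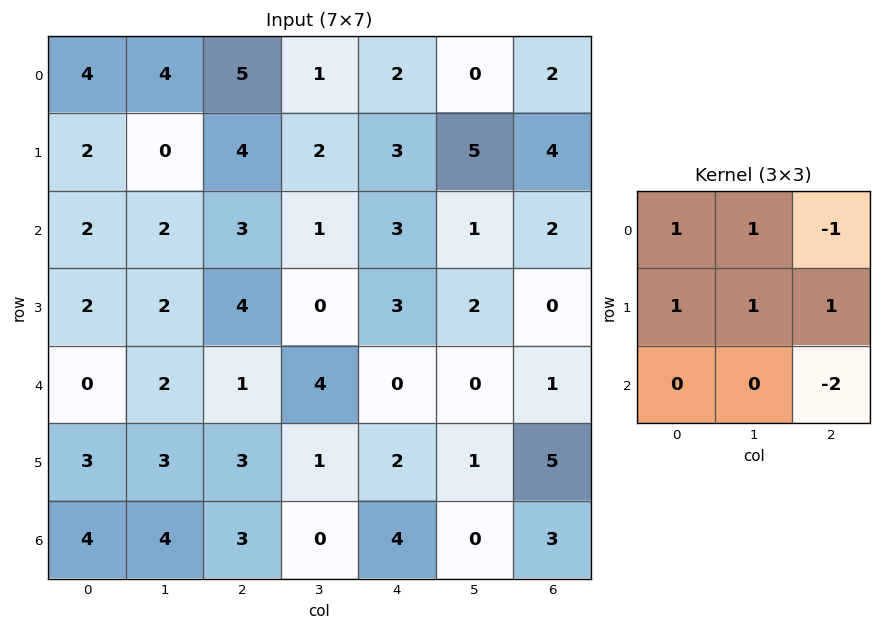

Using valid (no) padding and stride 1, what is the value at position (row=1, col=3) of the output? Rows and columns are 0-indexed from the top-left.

The receptive field on the input at this output position is [2 3 5 / 1 3 1 / 0 3 2]. Elementwise product with the kernel and sum: 2·1 + 3·1 + 5·-1 + 1·1 + 3·1 + 1·1 + 2·-2.

1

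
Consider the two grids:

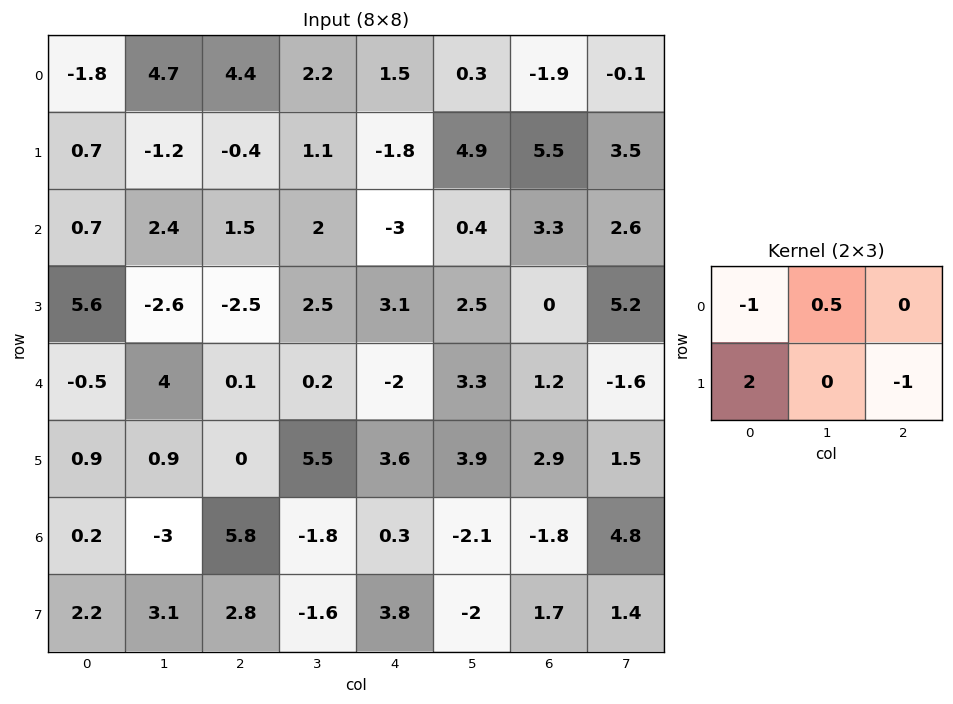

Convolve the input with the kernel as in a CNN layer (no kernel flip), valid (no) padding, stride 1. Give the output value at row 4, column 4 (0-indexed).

The receptive field on the input at this output position is [-2 3.3 1.2 / 3.6 3.9 2.9]. Elementwise product with the kernel and sum: -2·-1 + 3.3·0.5 + 3.6·2 + 2.9·-1.

7.95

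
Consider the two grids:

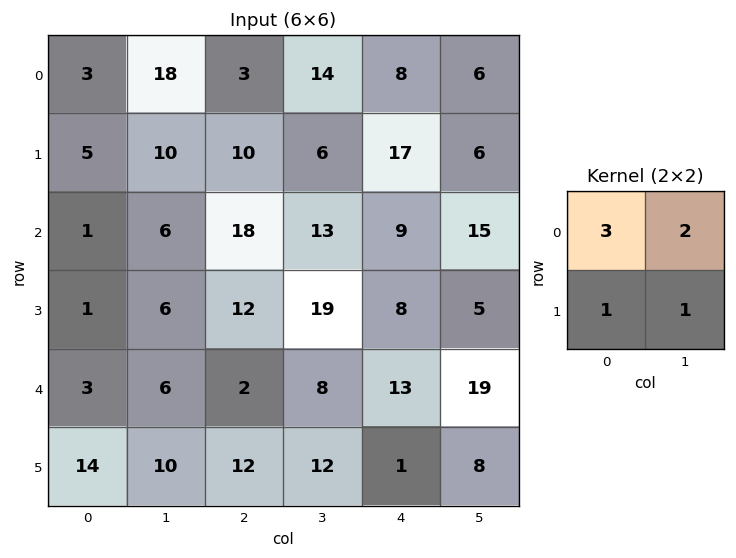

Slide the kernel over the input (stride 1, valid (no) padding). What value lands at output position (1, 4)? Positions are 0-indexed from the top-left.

The receptive field on the input at this output position is [17 6 / 9 15]. Elementwise product with the kernel and sum: 17·3 + 6·2 + 9·1 + 15·1.

87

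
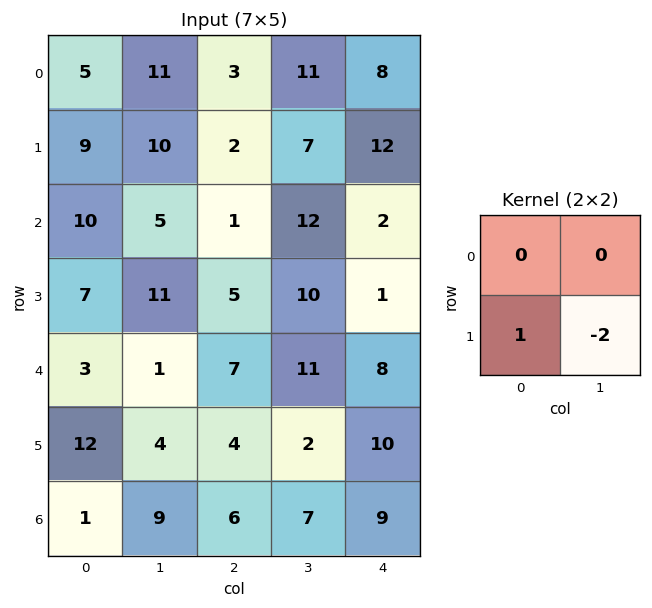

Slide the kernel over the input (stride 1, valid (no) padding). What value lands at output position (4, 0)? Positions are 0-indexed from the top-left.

The receptive field on the input at this output position is [3 1 / 12 4]. Elementwise product with the kernel and sum: 12·1 + 4·-2.

4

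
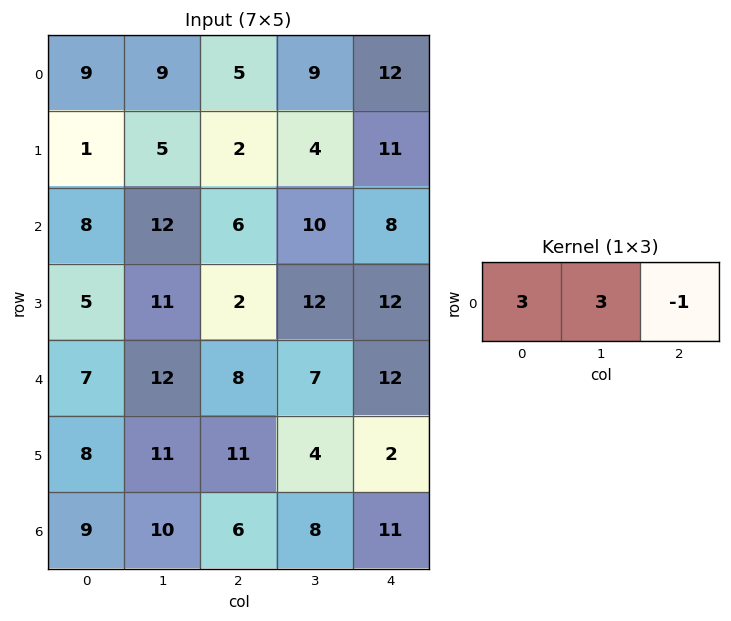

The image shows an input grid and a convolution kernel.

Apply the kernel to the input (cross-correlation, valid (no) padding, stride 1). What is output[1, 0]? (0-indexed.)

16

The receptive field on the input at this output position is [1 5 2]. Elementwise product with the kernel and sum: 1·3 + 5·3 + 2·-1.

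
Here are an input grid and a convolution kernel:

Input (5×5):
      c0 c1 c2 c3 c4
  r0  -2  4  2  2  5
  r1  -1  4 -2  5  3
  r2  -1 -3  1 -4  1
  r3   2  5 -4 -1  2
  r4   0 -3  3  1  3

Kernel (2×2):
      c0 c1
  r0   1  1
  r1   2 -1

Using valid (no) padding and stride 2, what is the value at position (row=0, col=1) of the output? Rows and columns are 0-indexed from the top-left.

-5

The receptive field on the input at this output position is [2 2 / -2 5]. Elementwise product with the kernel and sum: 2·1 + 2·1 + -2·2 + 5·-1.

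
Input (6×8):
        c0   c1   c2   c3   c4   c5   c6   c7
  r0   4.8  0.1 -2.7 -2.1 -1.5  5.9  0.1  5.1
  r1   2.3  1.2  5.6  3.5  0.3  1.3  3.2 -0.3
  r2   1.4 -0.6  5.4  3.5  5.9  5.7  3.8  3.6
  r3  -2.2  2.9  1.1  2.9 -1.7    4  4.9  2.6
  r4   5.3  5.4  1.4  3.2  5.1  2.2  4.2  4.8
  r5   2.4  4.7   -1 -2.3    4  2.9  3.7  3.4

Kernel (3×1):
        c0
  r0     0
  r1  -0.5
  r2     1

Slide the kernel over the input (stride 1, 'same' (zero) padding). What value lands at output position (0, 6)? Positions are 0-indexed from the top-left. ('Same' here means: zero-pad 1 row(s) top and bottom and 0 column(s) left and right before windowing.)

3.15

The receptive field on the zero-padded input at this output position is [0 / 0.1 / 3.2]. Elementwise product with the kernel and sum: 0.1·-0.5 + 3.2·1.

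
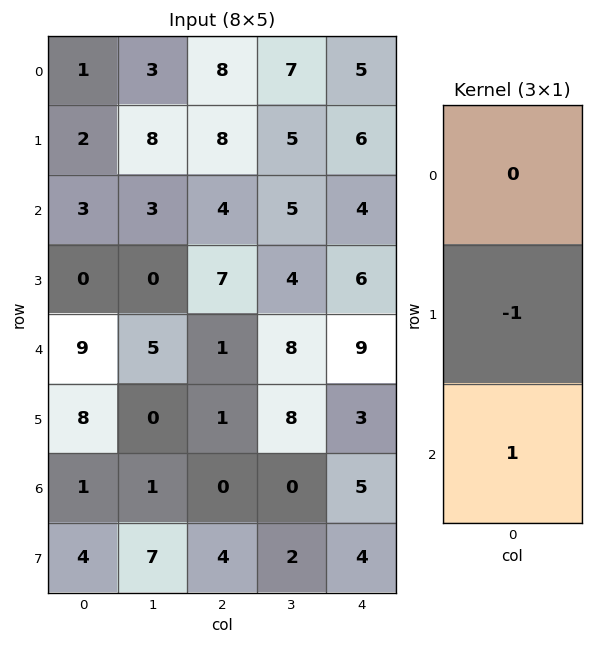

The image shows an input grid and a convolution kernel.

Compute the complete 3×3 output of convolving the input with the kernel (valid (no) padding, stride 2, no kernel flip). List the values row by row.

Output[0,0]: The receptive field on the input at this output position is [1 / 2 / 3]. Elementwise product with the kernel and sum: 2·-1 + 3·1.
Output[0,1]: The receptive field on the input at this output position is [8 / 8 / 4]. Elementwise product with the kernel and sum: 8·-1 + 4·1.

1 -4 -2
9 -6 3
-7 -1 2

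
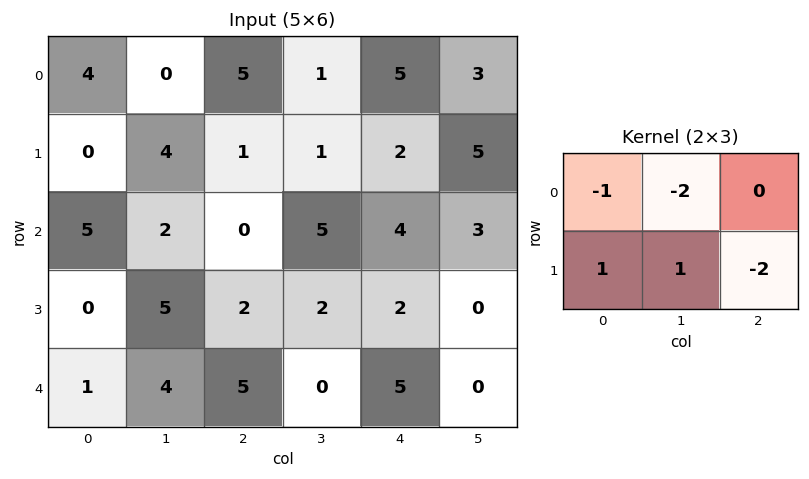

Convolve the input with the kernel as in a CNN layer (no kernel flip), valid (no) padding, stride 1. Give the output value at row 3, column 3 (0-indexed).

The receptive field on the input at this output position is [2 2 0 / 0 5 0]. Elementwise product with the kernel and sum: 2·-1 + 2·-2 + 0·1 + 5·1 + 0·-2.

-1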